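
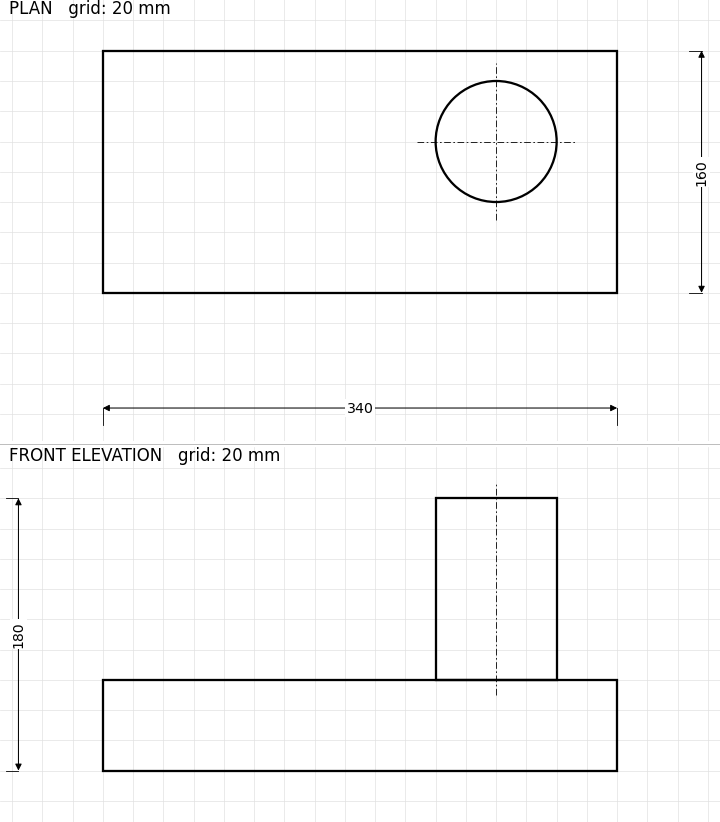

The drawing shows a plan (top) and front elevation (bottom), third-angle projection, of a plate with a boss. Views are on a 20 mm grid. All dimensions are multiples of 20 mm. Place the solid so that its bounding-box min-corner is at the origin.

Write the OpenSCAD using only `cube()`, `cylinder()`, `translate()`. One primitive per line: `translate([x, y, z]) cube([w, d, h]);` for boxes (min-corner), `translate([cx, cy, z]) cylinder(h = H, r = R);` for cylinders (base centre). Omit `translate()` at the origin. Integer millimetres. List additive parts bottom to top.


cube([340, 160, 60]);
translate([260, 100, 60]) cylinder(h = 120, r = 40);


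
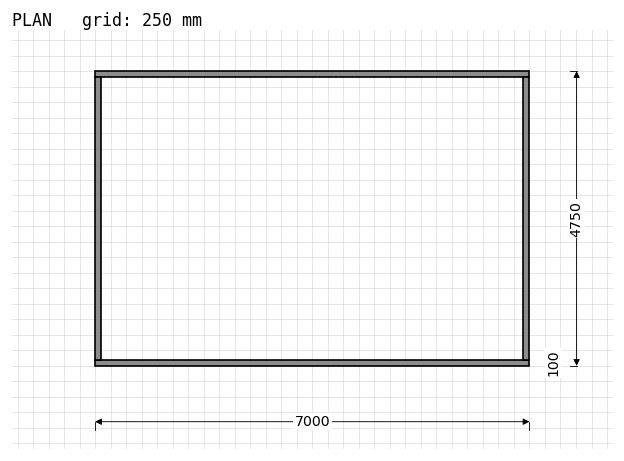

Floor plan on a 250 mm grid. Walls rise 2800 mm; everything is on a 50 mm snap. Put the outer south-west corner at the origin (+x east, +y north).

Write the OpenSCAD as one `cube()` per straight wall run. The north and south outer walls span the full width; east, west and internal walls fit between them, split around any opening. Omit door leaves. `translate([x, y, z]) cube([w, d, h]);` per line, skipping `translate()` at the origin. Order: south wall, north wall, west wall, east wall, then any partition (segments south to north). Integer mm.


cube([7000, 100, 2800]);
translate([0, 4650, 0]) cube([7000, 100, 2800]);
translate([0, 100, 0]) cube([100, 4550, 2800]);
translate([6900, 100, 0]) cube([100, 4550, 2800]);


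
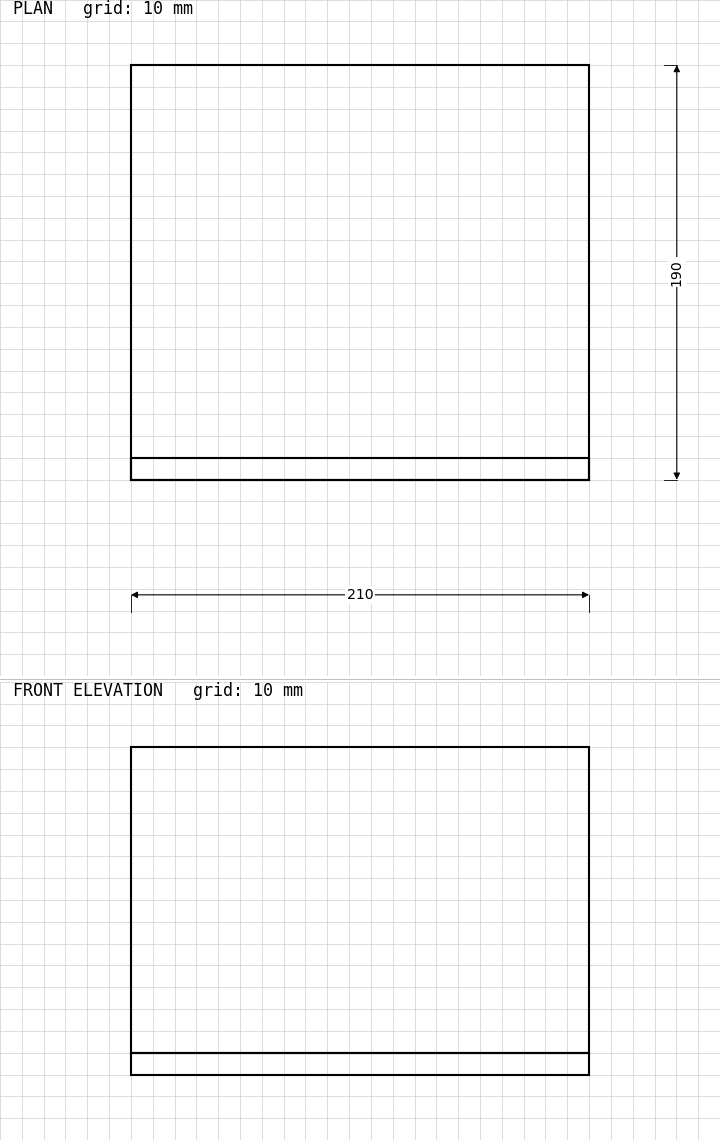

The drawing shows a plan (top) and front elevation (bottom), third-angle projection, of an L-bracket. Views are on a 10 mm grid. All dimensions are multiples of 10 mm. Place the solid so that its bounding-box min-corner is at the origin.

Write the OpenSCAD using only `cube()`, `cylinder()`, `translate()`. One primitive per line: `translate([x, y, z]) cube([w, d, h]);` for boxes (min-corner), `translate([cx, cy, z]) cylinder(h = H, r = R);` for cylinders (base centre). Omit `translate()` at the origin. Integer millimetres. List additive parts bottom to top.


cube([210, 190, 10]);
translate([0, 0, 10]) cube([210, 10, 140]);


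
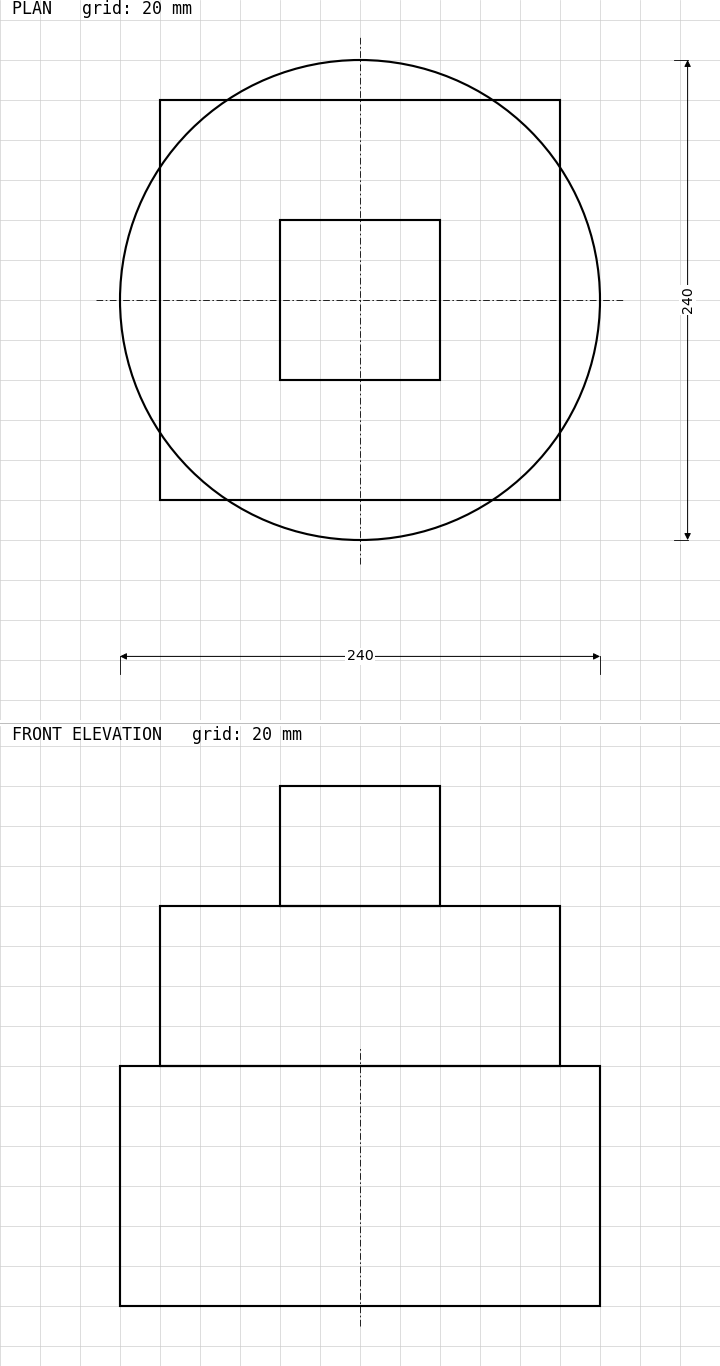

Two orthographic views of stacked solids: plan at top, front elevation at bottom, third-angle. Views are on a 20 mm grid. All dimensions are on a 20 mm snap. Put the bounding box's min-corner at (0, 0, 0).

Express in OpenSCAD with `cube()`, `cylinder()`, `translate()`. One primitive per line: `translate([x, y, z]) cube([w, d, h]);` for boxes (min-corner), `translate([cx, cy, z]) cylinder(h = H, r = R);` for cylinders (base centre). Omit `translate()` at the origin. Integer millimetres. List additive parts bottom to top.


translate([120, 120, 0]) cylinder(h = 120, r = 120);
translate([20, 20, 120]) cube([200, 200, 80]);
translate([80, 80, 200]) cube([80, 80, 60]);


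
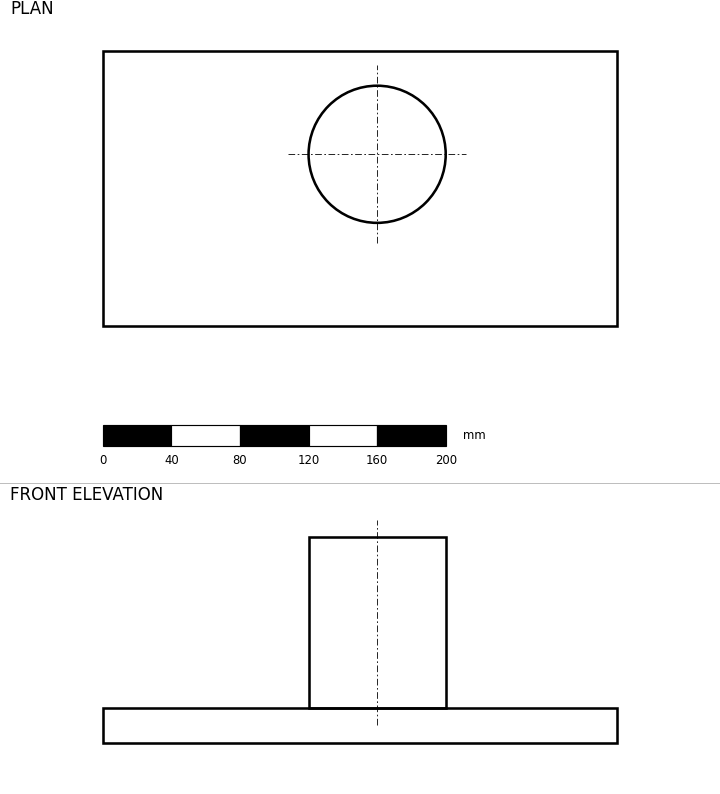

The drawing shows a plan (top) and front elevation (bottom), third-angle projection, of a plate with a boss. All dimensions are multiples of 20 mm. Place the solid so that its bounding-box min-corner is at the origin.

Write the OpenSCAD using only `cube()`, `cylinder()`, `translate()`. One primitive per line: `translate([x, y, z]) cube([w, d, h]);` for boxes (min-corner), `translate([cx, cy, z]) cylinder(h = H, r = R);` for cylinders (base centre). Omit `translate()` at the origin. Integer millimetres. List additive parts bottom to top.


cube([300, 160, 20]);
translate([160, 100, 20]) cylinder(h = 100, r = 40);


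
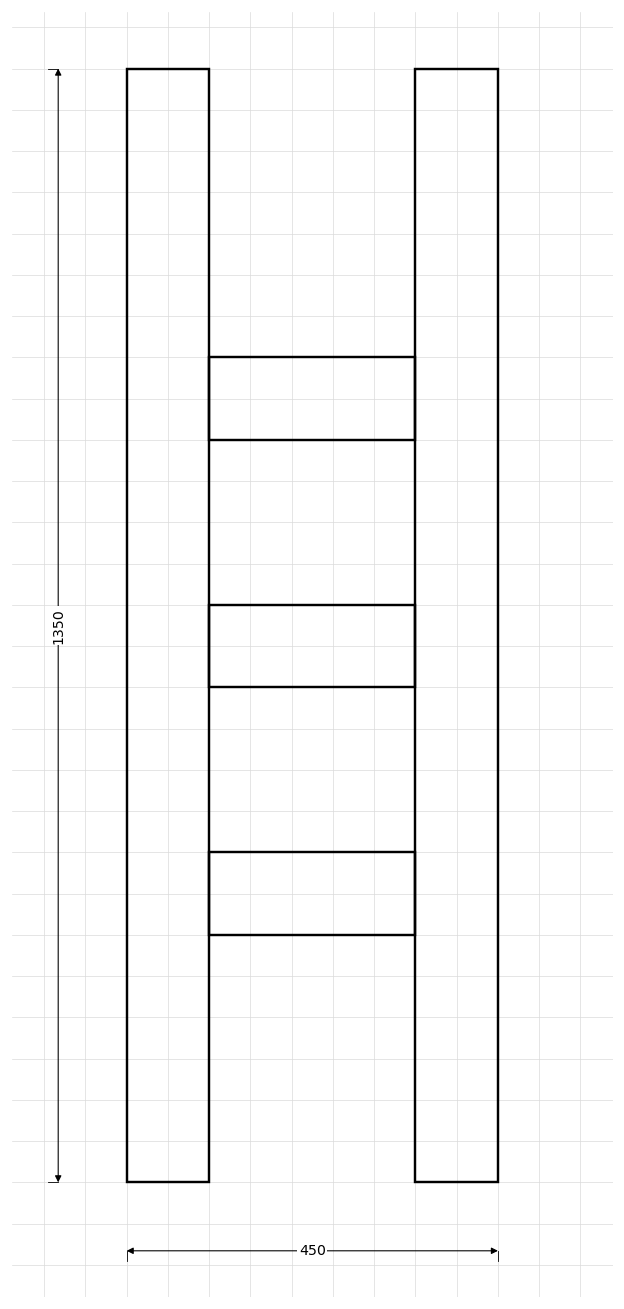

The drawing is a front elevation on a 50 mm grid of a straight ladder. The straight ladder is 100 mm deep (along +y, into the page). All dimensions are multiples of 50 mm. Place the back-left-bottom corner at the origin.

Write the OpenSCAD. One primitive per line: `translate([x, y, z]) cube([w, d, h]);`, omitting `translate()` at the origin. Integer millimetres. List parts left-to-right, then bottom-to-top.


cube([100, 100, 1350]);
translate([100, 0, 300]) cube([250, 100, 100]);
translate([100, 0, 600]) cube([250, 100, 100]);
translate([100, 0, 900]) cube([250, 100, 100]);
translate([350, 0, 0]) cube([100, 100, 1350]);


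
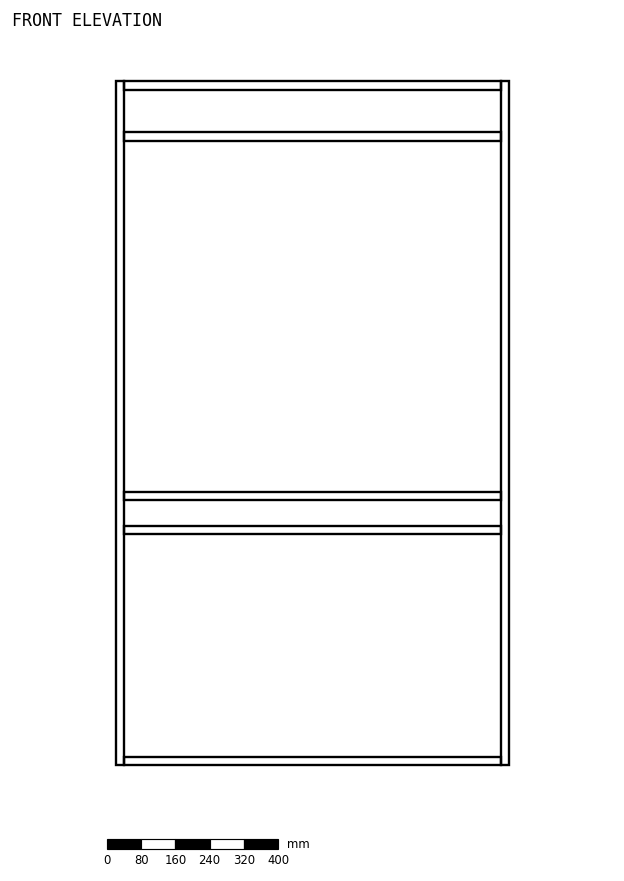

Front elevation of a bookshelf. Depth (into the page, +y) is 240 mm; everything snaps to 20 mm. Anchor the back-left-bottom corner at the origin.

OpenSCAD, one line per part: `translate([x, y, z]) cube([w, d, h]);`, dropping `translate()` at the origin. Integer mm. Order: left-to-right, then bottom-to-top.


cube([20, 240, 1600]);
translate([20, 0, 0]) cube([880, 240, 20]);
translate([20, 0, 540]) cube([880, 240, 20]);
translate([20, 0, 620]) cube([880, 240, 20]);
translate([20, 0, 1460]) cube([880, 240, 20]);
translate([20, 0, 1580]) cube([880, 240, 20]);
translate([900, 0, 0]) cube([20, 240, 1600]);


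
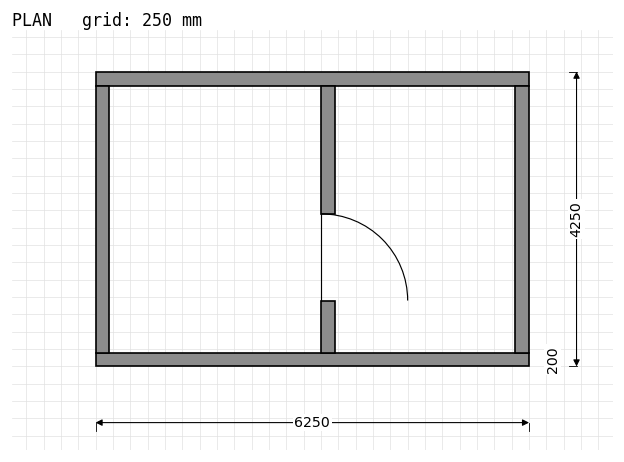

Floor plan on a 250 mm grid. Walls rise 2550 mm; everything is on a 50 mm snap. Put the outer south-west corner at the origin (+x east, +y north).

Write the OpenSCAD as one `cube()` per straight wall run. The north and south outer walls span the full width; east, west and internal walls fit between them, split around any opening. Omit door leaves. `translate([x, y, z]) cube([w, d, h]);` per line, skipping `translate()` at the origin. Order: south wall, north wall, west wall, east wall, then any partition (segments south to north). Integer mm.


cube([6250, 200, 2550]);
translate([0, 4050, 0]) cube([6250, 200, 2550]);
translate([0, 200, 0]) cube([200, 3850, 2550]);
translate([6050, 200, 0]) cube([200, 3850, 2550]);
translate([3250, 200, 0]) cube([200, 750, 2550]);
translate([3250, 2200, 0]) cube([200, 1850, 2550]);


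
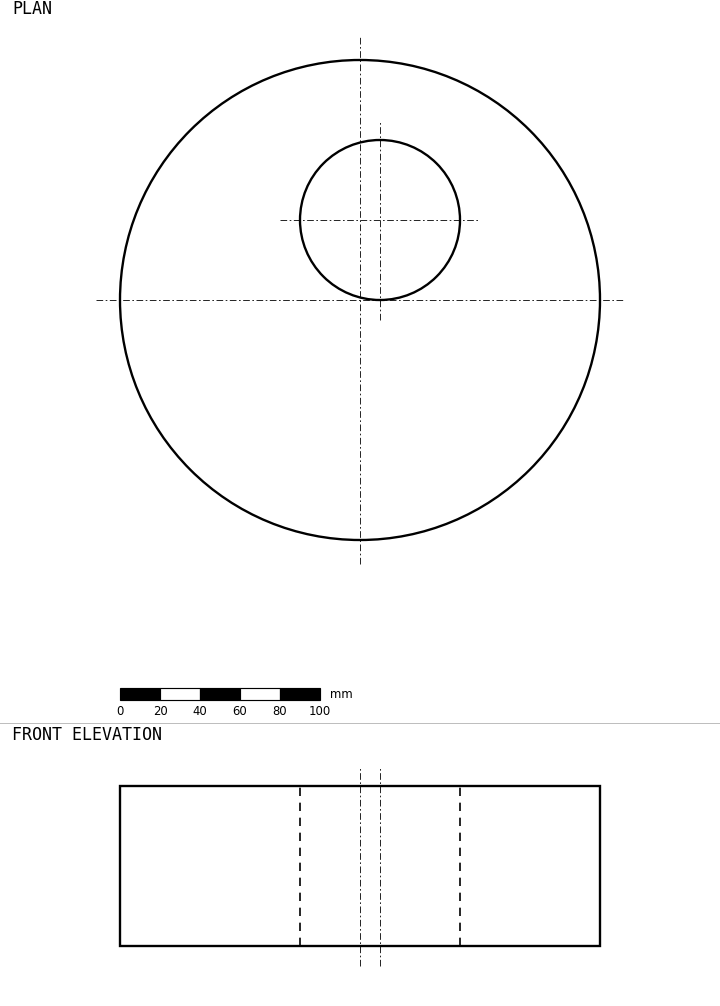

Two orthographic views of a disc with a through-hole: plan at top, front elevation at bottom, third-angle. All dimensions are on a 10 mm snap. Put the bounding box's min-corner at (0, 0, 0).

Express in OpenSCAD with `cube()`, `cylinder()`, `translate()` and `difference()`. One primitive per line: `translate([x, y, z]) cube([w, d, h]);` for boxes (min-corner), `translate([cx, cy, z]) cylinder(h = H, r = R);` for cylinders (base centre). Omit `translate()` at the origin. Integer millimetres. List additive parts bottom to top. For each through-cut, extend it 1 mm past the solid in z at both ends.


difference() {
  translate([120, 120, 0]) cylinder(h = 80, r = 120);
  translate([130, 160, -1]) cylinder(h = 82, r = 40);
}


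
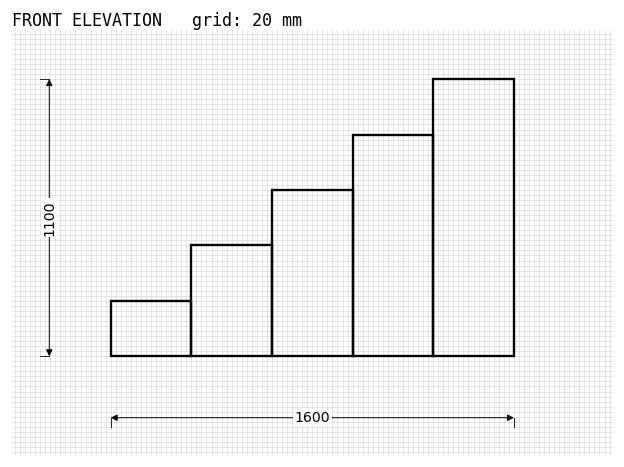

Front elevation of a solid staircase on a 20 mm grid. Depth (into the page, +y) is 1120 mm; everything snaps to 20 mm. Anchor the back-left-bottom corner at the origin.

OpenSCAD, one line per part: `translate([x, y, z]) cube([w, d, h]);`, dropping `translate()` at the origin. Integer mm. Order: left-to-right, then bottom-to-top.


cube([320, 1120, 220]);
translate([320, 0, 0]) cube([320, 1120, 440]);
translate([640, 0, 0]) cube([320, 1120, 660]);
translate([960, 0, 0]) cube([320, 1120, 880]);
translate([1280, 0, 0]) cube([320, 1120, 1100]);


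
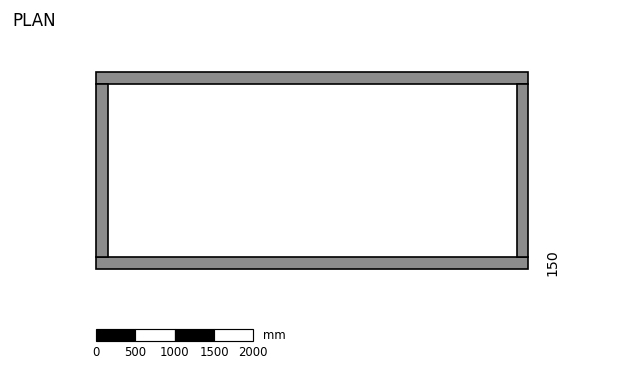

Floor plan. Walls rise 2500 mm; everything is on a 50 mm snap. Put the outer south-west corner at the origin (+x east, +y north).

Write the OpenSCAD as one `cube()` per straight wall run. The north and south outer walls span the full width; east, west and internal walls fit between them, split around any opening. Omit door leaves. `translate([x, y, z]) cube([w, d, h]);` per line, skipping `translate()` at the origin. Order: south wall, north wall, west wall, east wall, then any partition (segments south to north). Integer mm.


cube([5500, 150, 2500]);
translate([0, 2350, 0]) cube([5500, 150, 2500]);
translate([0, 150, 0]) cube([150, 2200, 2500]);
translate([5350, 150, 0]) cube([150, 2200, 2500]);


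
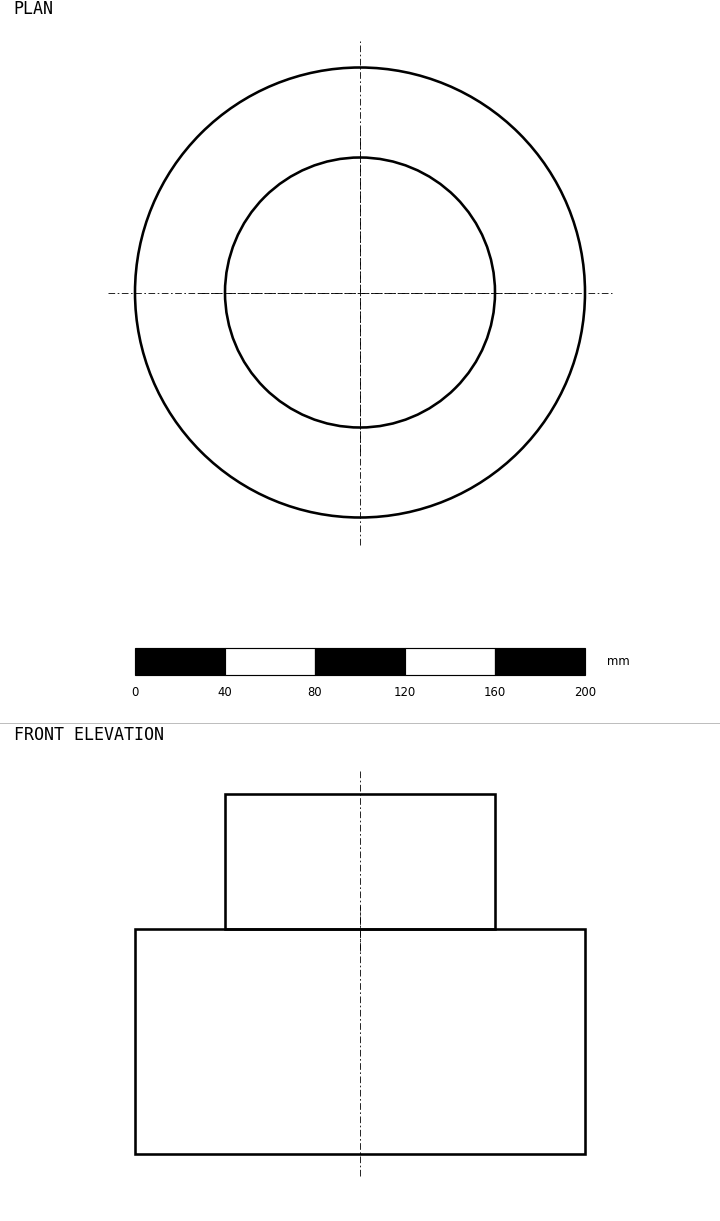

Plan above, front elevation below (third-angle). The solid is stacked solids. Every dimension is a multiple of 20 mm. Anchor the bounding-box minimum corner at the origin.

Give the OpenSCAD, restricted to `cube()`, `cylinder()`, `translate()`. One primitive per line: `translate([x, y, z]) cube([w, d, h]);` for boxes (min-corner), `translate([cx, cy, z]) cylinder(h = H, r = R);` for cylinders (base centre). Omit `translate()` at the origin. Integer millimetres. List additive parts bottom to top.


translate([100, 100, 0]) cylinder(h = 100, r = 100);
translate([100, 100, 100]) cylinder(h = 60, r = 60);


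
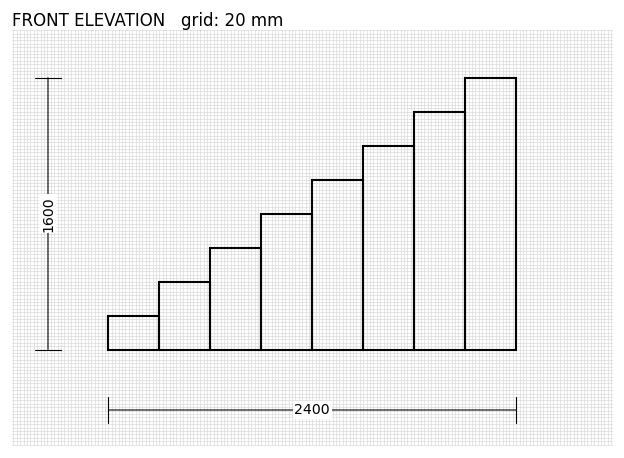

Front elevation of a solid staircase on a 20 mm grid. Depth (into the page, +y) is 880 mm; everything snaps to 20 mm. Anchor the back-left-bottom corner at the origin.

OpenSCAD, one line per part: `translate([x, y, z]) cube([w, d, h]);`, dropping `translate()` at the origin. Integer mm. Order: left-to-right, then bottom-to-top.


cube([300, 880, 200]);
translate([300, 0, 0]) cube([300, 880, 400]);
translate([600, 0, 0]) cube([300, 880, 600]);
translate([900, 0, 0]) cube([300, 880, 800]);
translate([1200, 0, 0]) cube([300, 880, 1000]);
translate([1500, 0, 0]) cube([300, 880, 1200]);
translate([1800, 0, 0]) cube([300, 880, 1400]);
translate([2100, 0, 0]) cube([300, 880, 1600]);


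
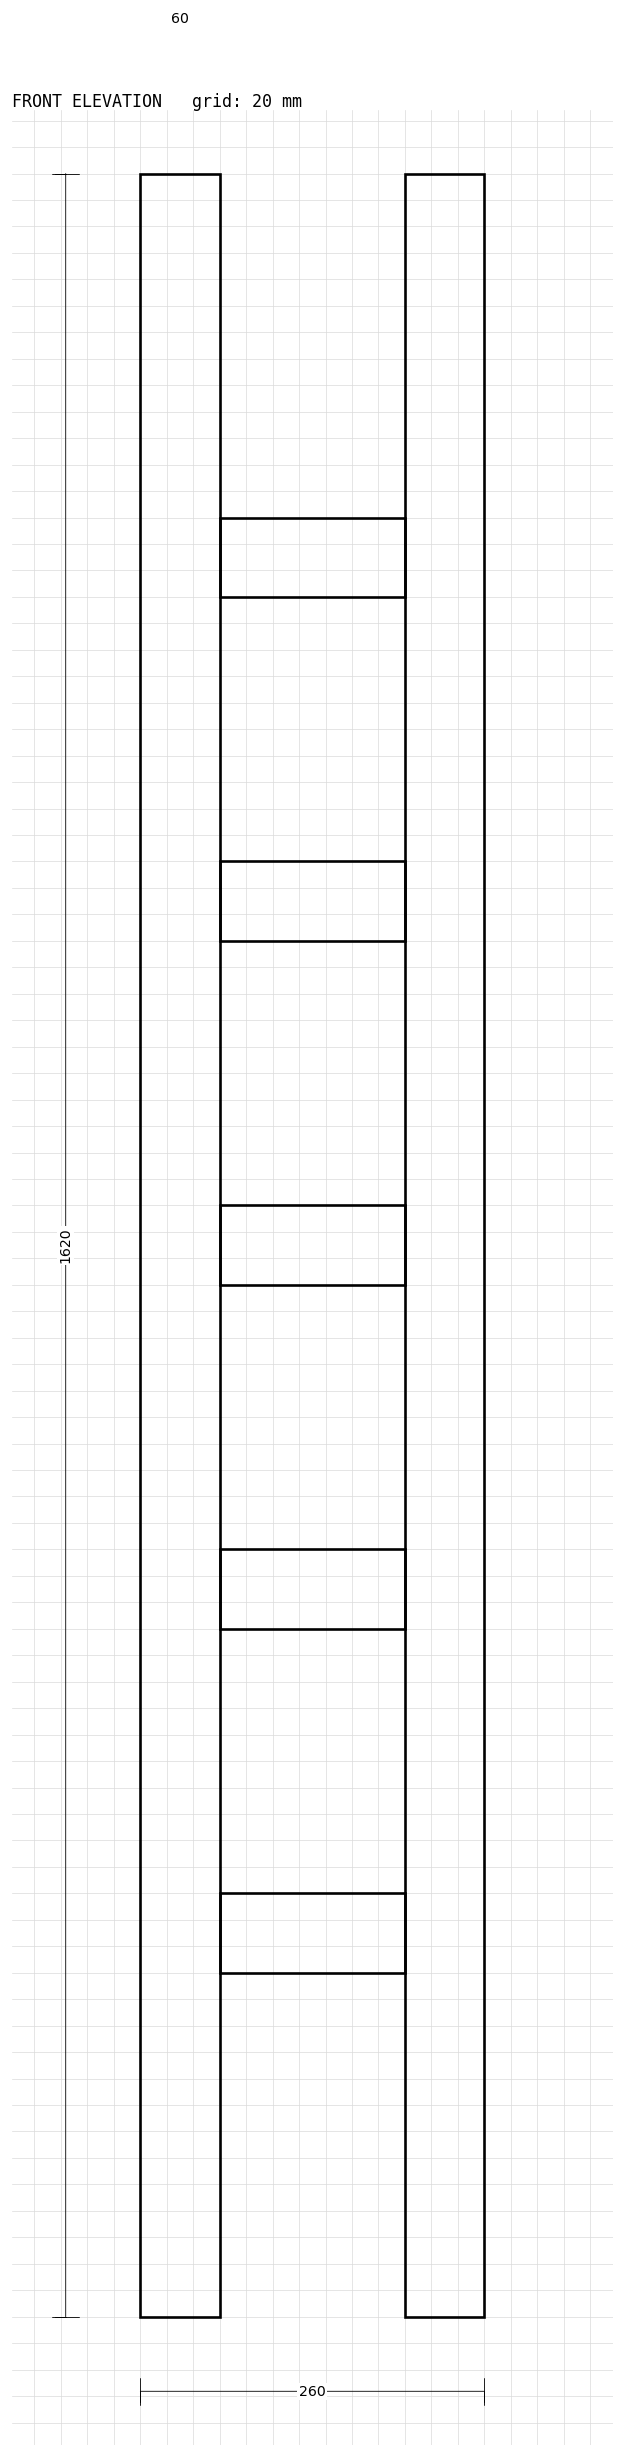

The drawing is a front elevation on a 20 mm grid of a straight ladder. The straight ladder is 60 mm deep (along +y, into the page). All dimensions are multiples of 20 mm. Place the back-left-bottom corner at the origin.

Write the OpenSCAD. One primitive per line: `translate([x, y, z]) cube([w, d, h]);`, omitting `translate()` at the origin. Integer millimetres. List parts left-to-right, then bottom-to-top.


cube([60, 60, 1620]);
translate([60, 0, 260]) cube([140, 60, 60]);
translate([60, 0, 520]) cube([140, 60, 60]);
translate([60, 0, 780]) cube([140, 60, 60]);
translate([60, 0, 1040]) cube([140, 60, 60]);
translate([60, 0, 1300]) cube([140, 60, 60]);
translate([200, 0, 0]) cube([60, 60, 1620]);


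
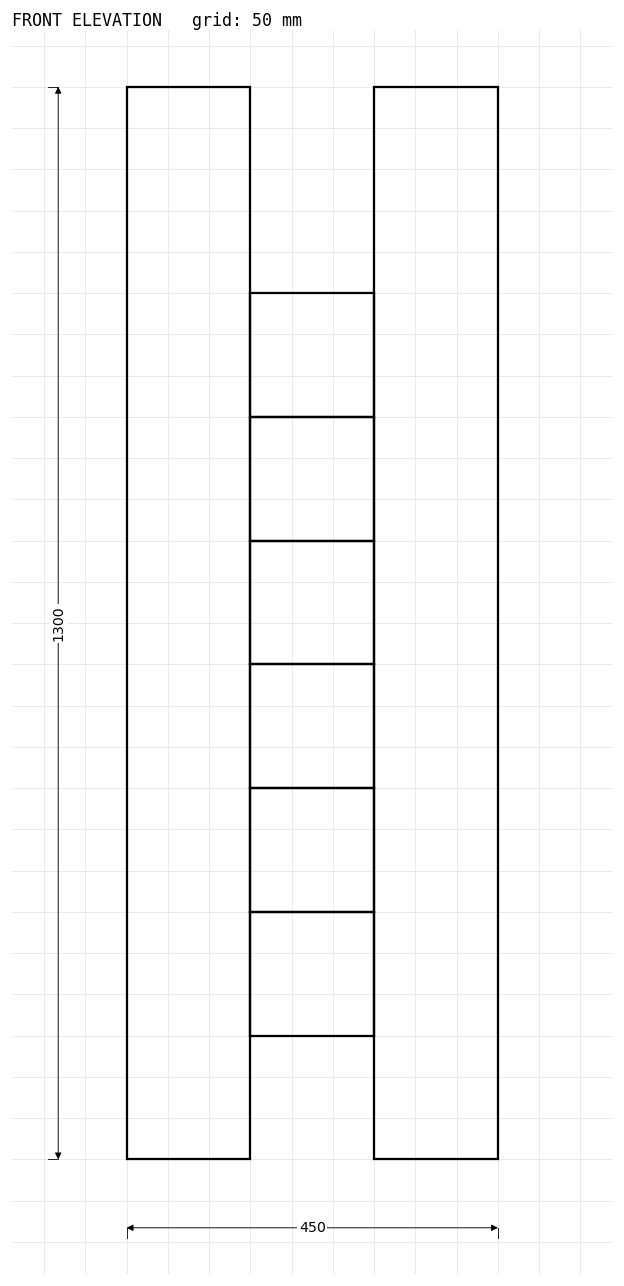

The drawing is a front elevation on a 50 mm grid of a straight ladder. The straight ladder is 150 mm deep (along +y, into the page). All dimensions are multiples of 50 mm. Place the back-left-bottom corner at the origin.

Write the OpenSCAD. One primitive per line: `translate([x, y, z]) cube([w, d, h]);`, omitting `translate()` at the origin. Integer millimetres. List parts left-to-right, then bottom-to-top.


cube([150, 150, 1300]);
translate([150, 0, 150]) cube([150, 150, 150]);
translate([150, 0, 300]) cube([150, 150, 150]);
translate([150, 0, 450]) cube([150, 150, 150]);
translate([150, 0, 600]) cube([150, 150, 150]);
translate([150, 0, 750]) cube([150, 150, 150]);
translate([150, 0, 900]) cube([150, 150, 150]);
translate([300, 0, 0]) cube([150, 150, 1300]);


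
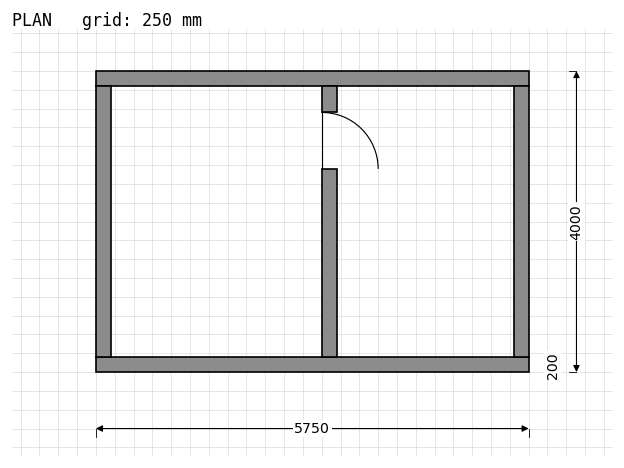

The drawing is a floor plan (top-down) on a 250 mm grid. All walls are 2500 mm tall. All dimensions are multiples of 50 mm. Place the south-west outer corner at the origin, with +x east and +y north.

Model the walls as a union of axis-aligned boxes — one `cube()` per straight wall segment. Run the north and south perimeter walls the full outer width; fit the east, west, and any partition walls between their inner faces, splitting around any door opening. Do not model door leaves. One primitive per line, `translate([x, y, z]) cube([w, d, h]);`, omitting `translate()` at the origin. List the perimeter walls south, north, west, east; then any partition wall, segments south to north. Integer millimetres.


cube([5750, 200, 2500]);
translate([0, 3800, 0]) cube([5750, 200, 2500]);
translate([0, 200, 0]) cube([200, 3600, 2500]);
translate([5550, 200, 0]) cube([200, 3600, 2500]);
translate([3000, 200, 0]) cube([200, 2500, 2500]);
translate([3000, 3450, 0]) cube([200, 350, 2500]);


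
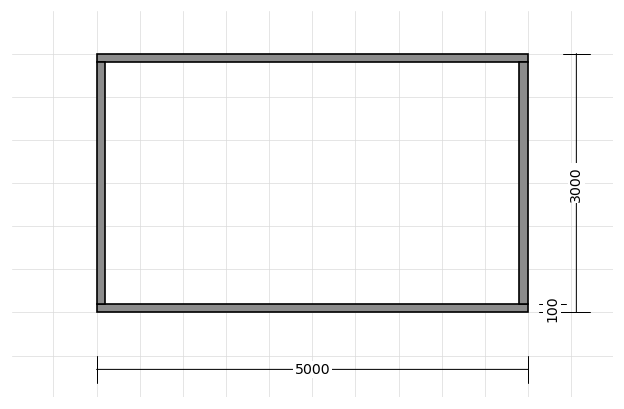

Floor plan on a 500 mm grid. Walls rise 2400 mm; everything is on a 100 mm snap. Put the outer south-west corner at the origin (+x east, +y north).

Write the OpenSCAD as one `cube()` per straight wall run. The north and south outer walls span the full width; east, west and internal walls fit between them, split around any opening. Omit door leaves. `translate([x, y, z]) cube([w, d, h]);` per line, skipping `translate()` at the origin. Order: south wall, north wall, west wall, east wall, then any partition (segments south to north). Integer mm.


cube([5000, 100, 2400]);
translate([0, 2900, 0]) cube([5000, 100, 2400]);
translate([0, 100, 0]) cube([100, 2800, 2400]);
translate([4900, 100, 0]) cube([100, 2800, 2400]);


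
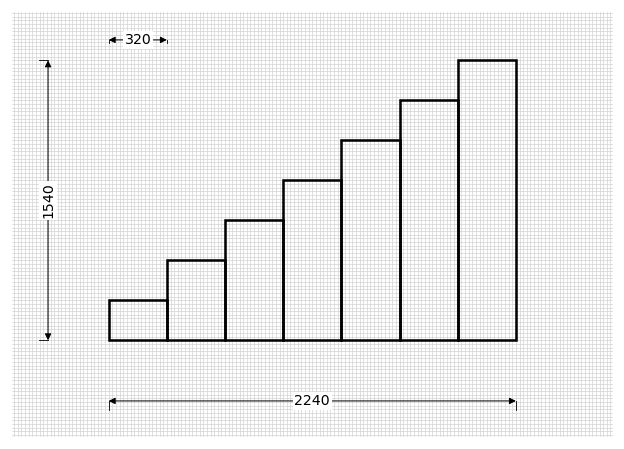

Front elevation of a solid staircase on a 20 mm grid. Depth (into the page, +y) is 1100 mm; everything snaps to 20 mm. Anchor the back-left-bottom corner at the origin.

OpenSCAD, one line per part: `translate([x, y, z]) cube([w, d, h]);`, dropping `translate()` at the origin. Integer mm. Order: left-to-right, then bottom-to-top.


cube([320, 1100, 220]);
translate([320, 0, 0]) cube([320, 1100, 440]);
translate([640, 0, 0]) cube([320, 1100, 660]);
translate([960, 0, 0]) cube([320, 1100, 880]);
translate([1280, 0, 0]) cube([320, 1100, 1100]);
translate([1600, 0, 0]) cube([320, 1100, 1320]);
translate([1920, 0, 0]) cube([320, 1100, 1540]);


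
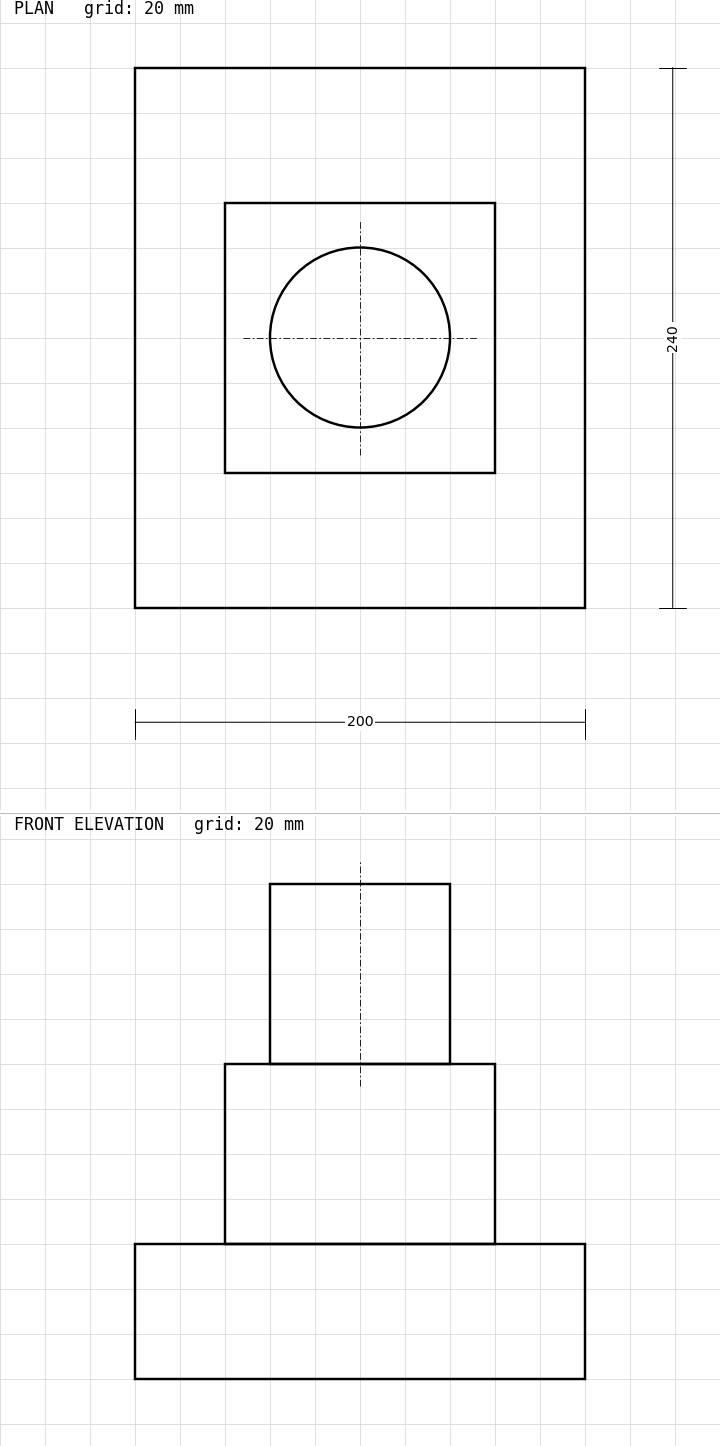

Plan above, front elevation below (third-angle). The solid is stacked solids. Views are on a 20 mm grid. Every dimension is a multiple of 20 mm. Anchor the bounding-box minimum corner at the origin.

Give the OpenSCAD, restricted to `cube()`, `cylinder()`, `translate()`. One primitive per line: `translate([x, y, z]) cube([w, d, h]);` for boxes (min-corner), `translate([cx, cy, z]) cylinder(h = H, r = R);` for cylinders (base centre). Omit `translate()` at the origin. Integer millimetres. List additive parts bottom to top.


cube([200, 240, 60]);
translate([40, 60, 60]) cube([120, 120, 80]);
translate([100, 120, 140]) cylinder(h = 80, r = 40);


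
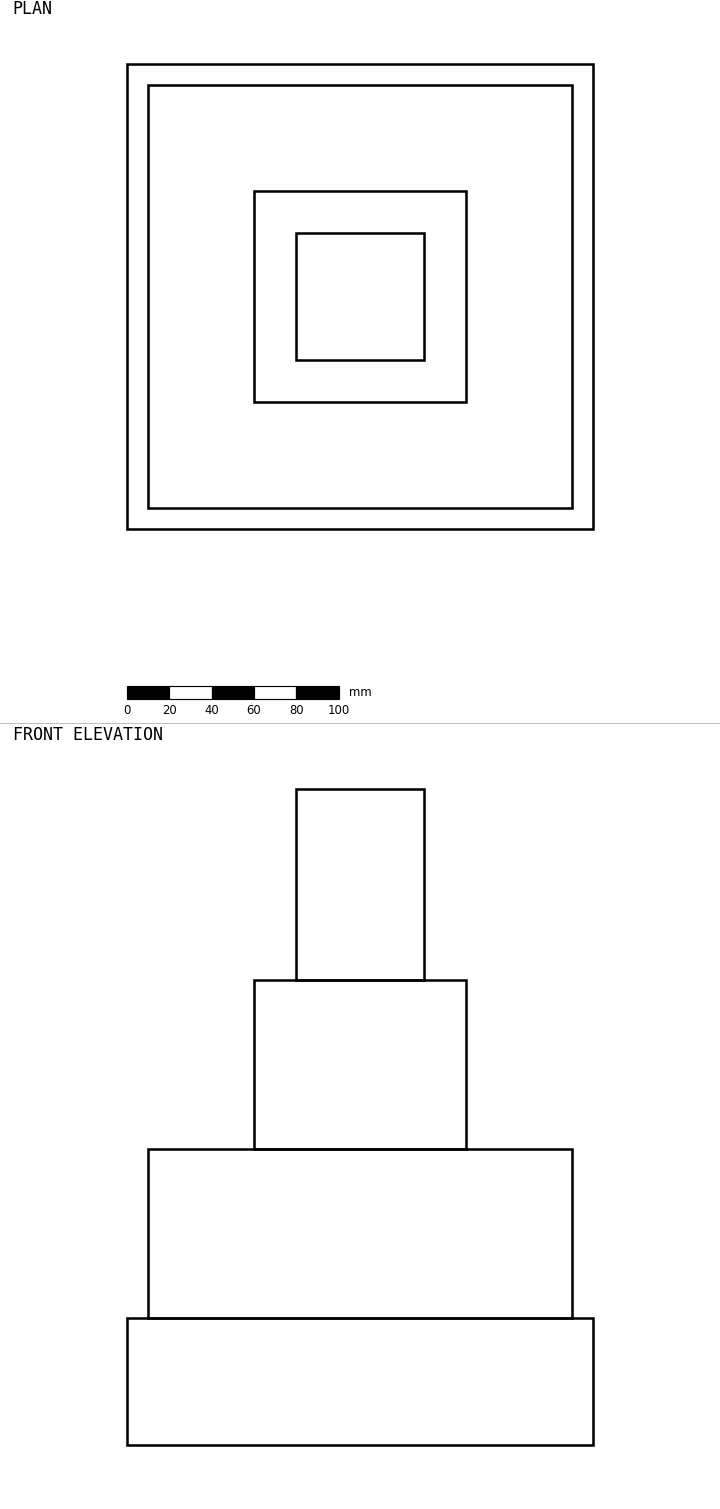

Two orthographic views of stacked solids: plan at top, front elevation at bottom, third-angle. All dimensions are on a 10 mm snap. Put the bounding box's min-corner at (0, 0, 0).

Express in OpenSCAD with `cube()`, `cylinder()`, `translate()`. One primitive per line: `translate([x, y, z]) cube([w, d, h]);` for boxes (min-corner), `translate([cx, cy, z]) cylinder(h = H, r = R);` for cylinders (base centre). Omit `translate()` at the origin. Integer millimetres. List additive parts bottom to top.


cube([220, 220, 60]);
translate([10, 10, 60]) cube([200, 200, 80]);
translate([60, 60, 140]) cube([100, 100, 80]);
translate([80, 80, 220]) cube([60, 60, 90]);


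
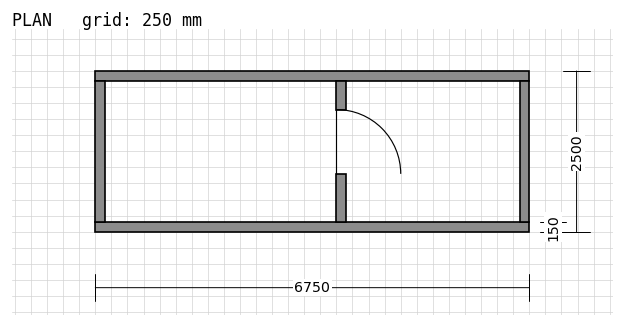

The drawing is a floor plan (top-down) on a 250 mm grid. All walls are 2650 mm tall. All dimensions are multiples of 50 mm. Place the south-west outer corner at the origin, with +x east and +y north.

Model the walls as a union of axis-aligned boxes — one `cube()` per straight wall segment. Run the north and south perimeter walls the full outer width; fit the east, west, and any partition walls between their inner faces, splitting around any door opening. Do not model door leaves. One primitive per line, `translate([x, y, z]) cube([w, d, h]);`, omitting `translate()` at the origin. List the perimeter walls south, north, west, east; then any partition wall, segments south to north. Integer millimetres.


cube([6750, 150, 2650]);
translate([0, 2350, 0]) cube([6750, 150, 2650]);
translate([0, 150, 0]) cube([150, 2200, 2650]);
translate([6600, 150, 0]) cube([150, 2200, 2650]);
translate([3750, 150, 0]) cube([150, 750, 2650]);
translate([3750, 1900, 0]) cube([150, 450, 2650]);


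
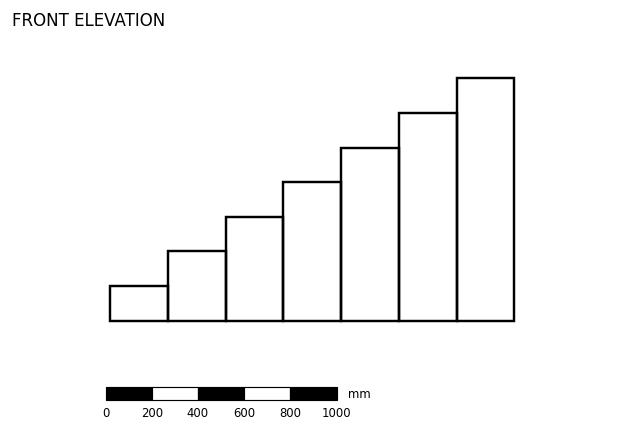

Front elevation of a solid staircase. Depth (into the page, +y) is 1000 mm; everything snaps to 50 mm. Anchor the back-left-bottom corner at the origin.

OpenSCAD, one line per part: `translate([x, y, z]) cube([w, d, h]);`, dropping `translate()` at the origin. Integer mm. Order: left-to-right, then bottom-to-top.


cube([250, 1000, 150]);
translate([250, 0, 0]) cube([250, 1000, 300]);
translate([500, 0, 0]) cube([250, 1000, 450]);
translate([750, 0, 0]) cube([250, 1000, 600]);
translate([1000, 0, 0]) cube([250, 1000, 750]);
translate([1250, 0, 0]) cube([250, 1000, 900]);
translate([1500, 0, 0]) cube([250, 1000, 1050]);


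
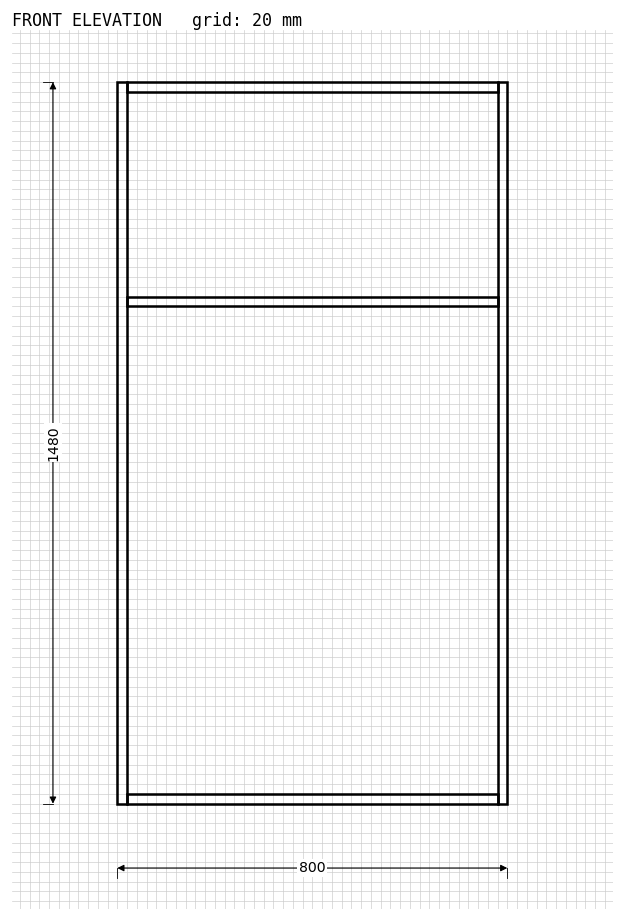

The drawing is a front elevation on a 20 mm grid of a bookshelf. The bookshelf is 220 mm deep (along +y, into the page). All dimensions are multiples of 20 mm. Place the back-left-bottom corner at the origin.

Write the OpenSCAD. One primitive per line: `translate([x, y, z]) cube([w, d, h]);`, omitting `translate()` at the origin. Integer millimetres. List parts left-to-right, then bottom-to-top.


cube([20, 220, 1480]);
translate([20, 0, 0]) cube([760, 220, 20]);
translate([20, 0, 1020]) cube([760, 220, 20]);
translate([20, 0, 1460]) cube([760, 220, 20]);
translate([780, 0, 0]) cube([20, 220, 1480]);


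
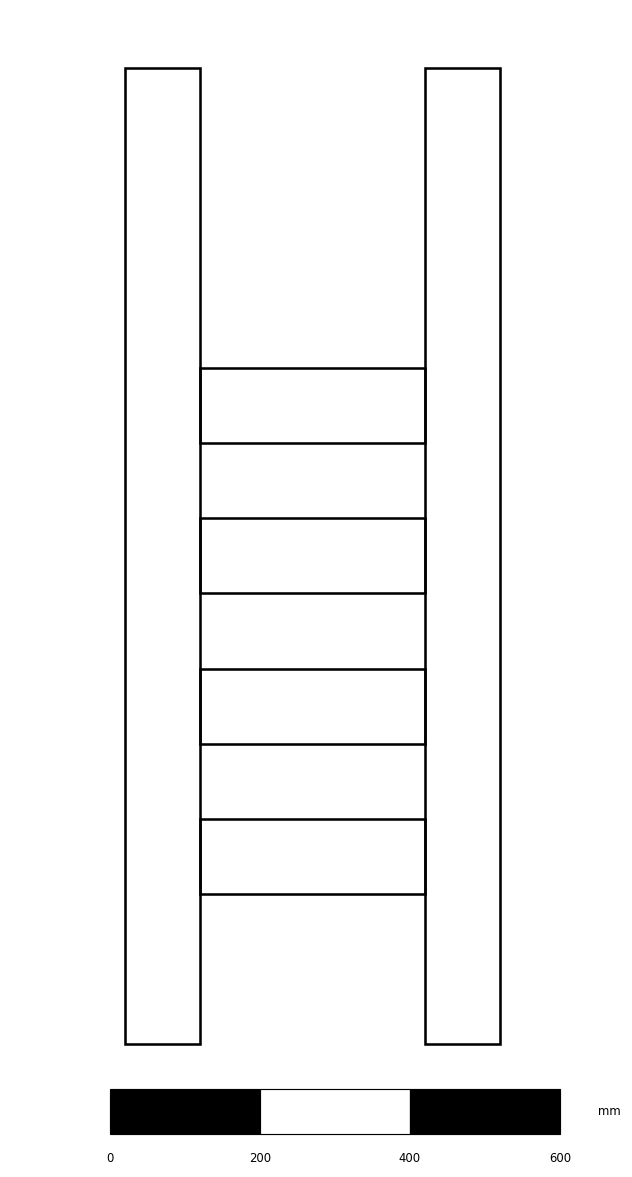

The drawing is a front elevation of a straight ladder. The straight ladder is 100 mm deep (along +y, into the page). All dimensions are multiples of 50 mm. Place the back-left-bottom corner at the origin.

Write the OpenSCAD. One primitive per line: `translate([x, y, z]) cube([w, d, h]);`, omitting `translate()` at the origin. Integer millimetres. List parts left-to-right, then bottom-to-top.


cube([100, 100, 1300]);
translate([100, 0, 200]) cube([300, 100, 100]);
translate([100, 0, 400]) cube([300, 100, 100]);
translate([100, 0, 600]) cube([300, 100, 100]);
translate([100, 0, 800]) cube([300, 100, 100]);
translate([400, 0, 0]) cube([100, 100, 1300]);


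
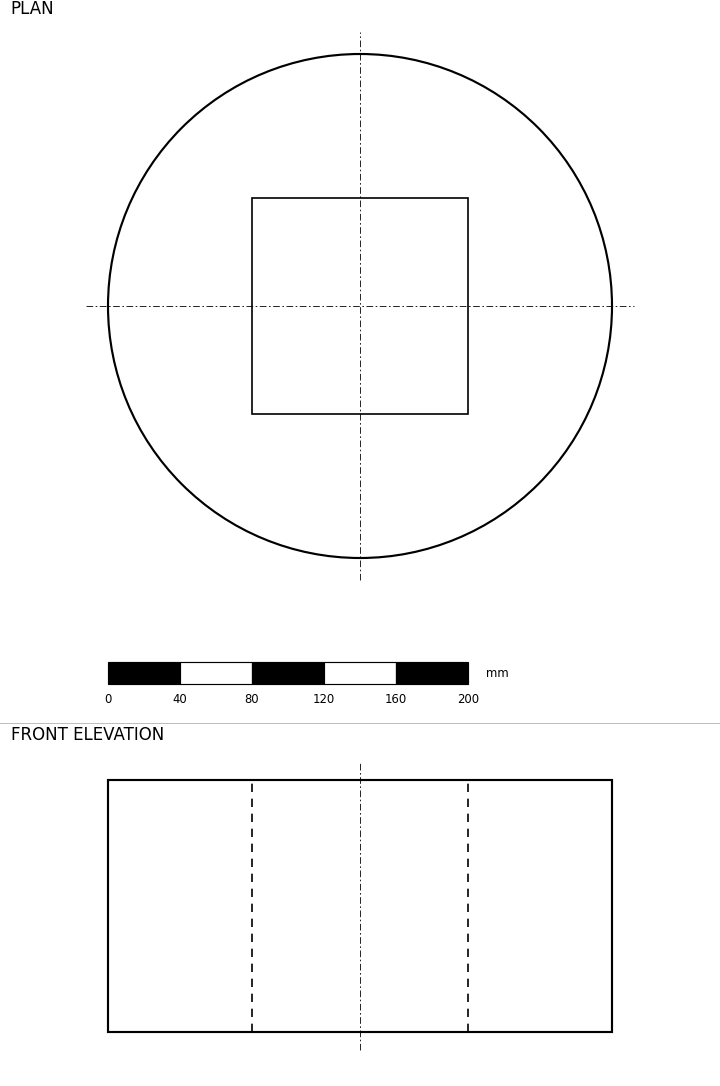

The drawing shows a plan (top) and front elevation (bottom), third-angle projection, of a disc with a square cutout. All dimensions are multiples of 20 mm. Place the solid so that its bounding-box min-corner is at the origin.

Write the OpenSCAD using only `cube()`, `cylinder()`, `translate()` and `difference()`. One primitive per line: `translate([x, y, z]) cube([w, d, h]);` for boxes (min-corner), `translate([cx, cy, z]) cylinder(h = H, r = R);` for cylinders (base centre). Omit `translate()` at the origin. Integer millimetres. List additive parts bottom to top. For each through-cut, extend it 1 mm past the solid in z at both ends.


difference() {
  translate([140, 140, 0]) cylinder(h = 140, r = 140);
  translate([80, 80, -1]) cube([120, 120, 142]);
}


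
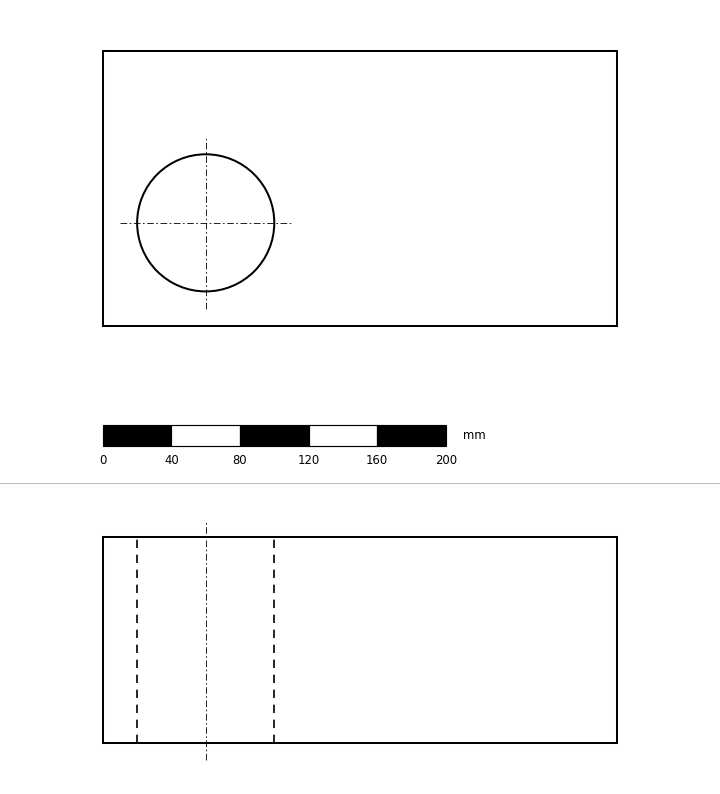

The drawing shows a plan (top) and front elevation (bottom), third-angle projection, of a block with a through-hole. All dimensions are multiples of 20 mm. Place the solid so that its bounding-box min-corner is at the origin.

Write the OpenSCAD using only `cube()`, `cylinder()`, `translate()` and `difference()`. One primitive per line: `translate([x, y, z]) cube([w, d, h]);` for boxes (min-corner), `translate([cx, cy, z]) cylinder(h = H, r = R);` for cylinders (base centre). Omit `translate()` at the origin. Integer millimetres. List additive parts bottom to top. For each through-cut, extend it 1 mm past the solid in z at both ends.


difference() {
  cube([300, 160, 120]);
  translate([60, 60, -1]) cylinder(h = 122, r = 40);
}


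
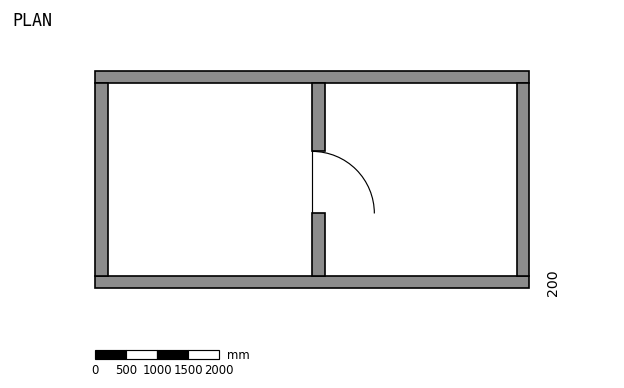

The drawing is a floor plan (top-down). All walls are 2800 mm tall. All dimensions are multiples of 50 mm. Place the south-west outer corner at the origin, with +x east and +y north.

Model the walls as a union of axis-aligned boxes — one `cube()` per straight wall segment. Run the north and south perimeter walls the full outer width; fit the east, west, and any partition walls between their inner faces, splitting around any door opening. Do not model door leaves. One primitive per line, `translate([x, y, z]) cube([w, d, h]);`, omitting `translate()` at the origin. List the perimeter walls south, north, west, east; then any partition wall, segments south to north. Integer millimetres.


cube([7000, 200, 2800]);
translate([0, 3300, 0]) cube([7000, 200, 2800]);
translate([0, 200, 0]) cube([200, 3100, 2800]);
translate([6800, 200, 0]) cube([200, 3100, 2800]);
translate([3500, 200, 0]) cube([200, 1000, 2800]);
translate([3500, 2200, 0]) cube([200, 1100, 2800]);


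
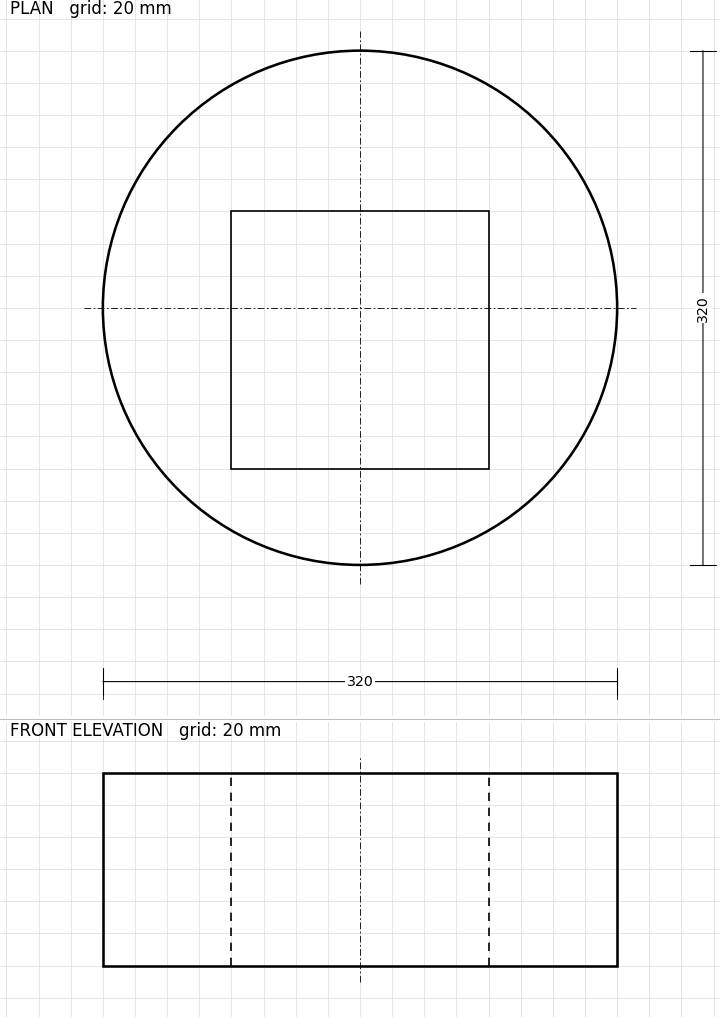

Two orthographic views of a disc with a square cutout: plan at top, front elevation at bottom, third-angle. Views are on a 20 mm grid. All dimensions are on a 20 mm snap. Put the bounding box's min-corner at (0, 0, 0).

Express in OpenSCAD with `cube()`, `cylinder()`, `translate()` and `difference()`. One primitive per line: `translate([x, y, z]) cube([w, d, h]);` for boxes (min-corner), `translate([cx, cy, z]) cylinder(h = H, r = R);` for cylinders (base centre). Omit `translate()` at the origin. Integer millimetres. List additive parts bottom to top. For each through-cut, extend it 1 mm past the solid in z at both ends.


difference() {
  translate([160, 160, 0]) cylinder(h = 120, r = 160);
  translate([80, 60, -1]) cube([160, 160, 122]);
}


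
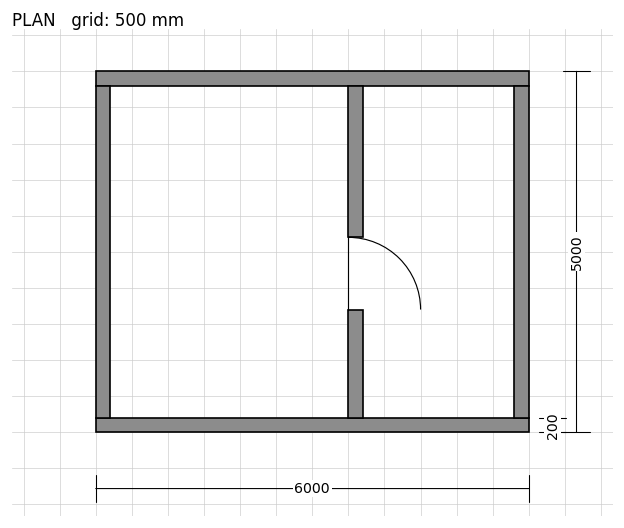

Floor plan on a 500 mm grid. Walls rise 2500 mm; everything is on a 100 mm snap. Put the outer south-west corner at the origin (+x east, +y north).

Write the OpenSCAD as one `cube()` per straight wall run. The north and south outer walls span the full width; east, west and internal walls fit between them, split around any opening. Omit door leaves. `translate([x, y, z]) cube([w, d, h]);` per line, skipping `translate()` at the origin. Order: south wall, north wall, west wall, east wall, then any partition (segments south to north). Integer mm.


cube([6000, 200, 2500]);
translate([0, 4800, 0]) cube([6000, 200, 2500]);
translate([0, 200, 0]) cube([200, 4600, 2500]);
translate([5800, 200, 0]) cube([200, 4600, 2500]);
translate([3500, 200, 0]) cube([200, 1500, 2500]);
translate([3500, 2700, 0]) cube([200, 2100, 2500]);


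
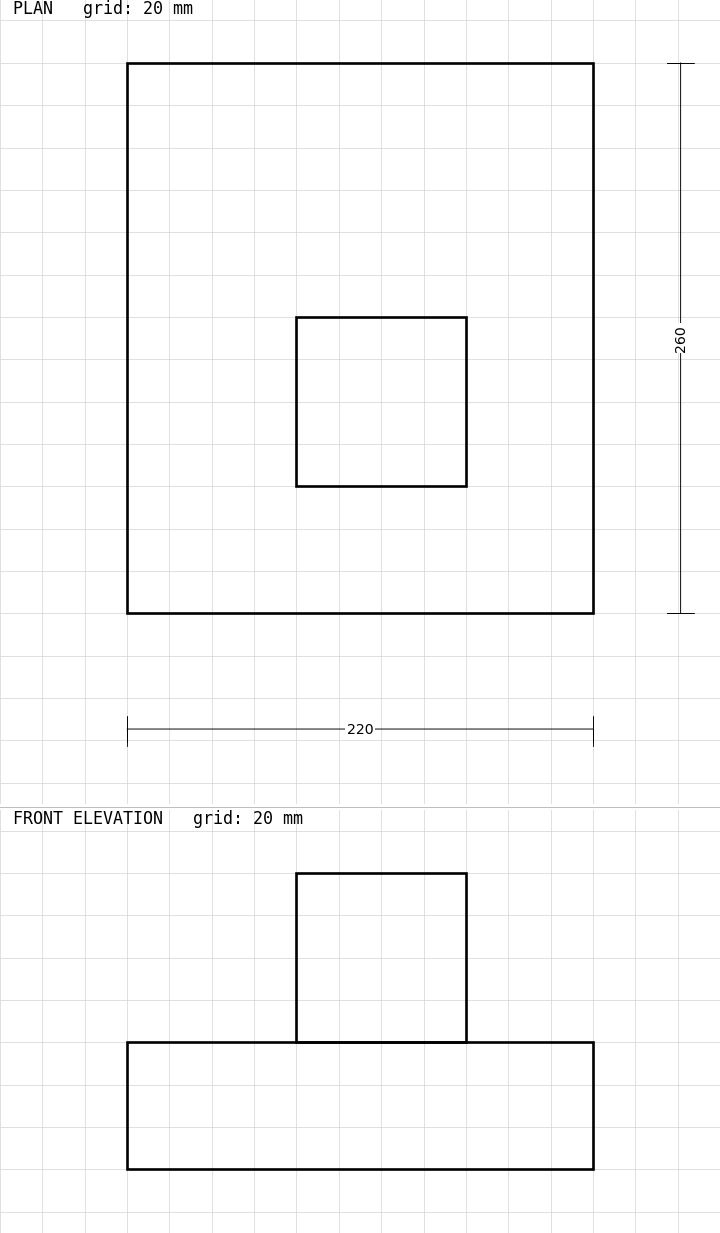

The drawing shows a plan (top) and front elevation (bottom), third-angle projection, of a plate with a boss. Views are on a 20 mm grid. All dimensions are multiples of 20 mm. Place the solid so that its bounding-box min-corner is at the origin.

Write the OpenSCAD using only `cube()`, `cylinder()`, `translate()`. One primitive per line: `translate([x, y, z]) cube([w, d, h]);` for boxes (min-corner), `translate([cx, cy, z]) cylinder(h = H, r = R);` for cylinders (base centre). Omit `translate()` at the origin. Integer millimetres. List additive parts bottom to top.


cube([220, 260, 60]);
translate([80, 60, 60]) cube([80, 80, 80]);


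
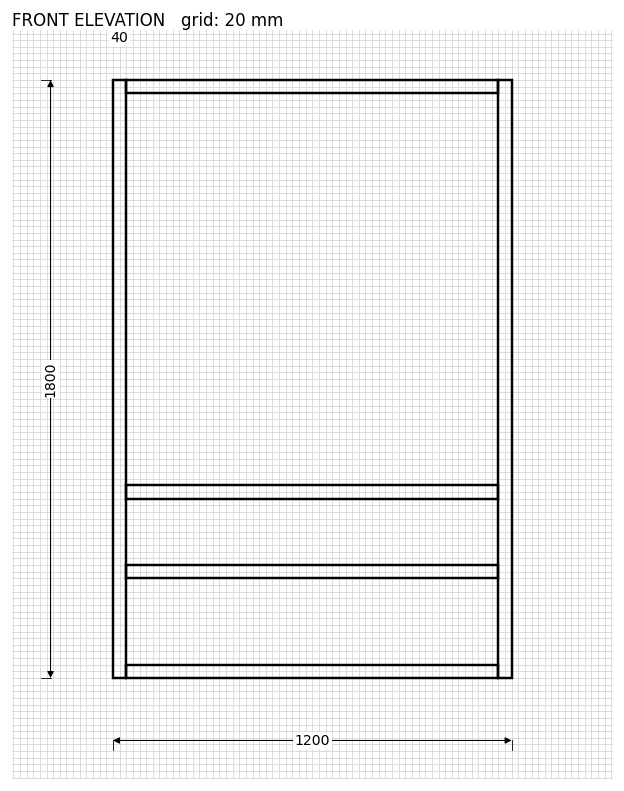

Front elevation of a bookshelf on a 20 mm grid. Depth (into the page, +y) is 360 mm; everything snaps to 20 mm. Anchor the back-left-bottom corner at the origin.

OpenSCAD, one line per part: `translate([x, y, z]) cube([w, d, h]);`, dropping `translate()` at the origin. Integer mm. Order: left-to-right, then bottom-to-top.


cube([40, 360, 1800]);
translate([40, 0, 0]) cube([1120, 360, 40]);
translate([40, 0, 300]) cube([1120, 360, 40]);
translate([40, 0, 540]) cube([1120, 360, 40]);
translate([40, 0, 1760]) cube([1120, 360, 40]);
translate([1160, 0, 0]) cube([40, 360, 1800]);


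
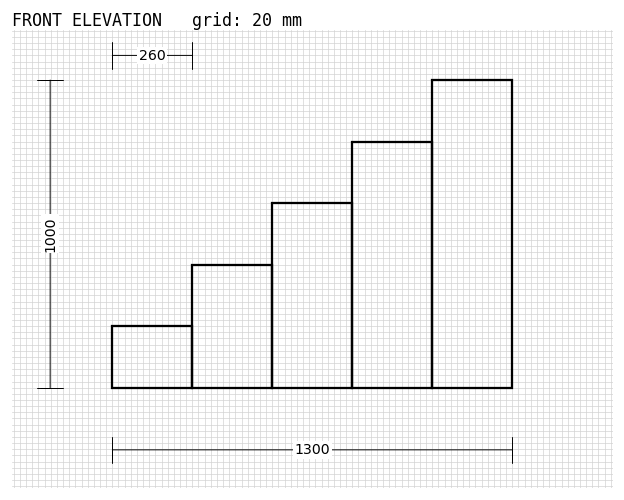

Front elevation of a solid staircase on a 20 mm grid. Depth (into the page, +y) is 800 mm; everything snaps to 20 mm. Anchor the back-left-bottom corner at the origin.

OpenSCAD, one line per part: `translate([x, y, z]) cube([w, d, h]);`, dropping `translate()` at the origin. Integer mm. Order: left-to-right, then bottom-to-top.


cube([260, 800, 200]);
translate([260, 0, 0]) cube([260, 800, 400]);
translate([520, 0, 0]) cube([260, 800, 600]);
translate([780, 0, 0]) cube([260, 800, 800]);
translate([1040, 0, 0]) cube([260, 800, 1000]);


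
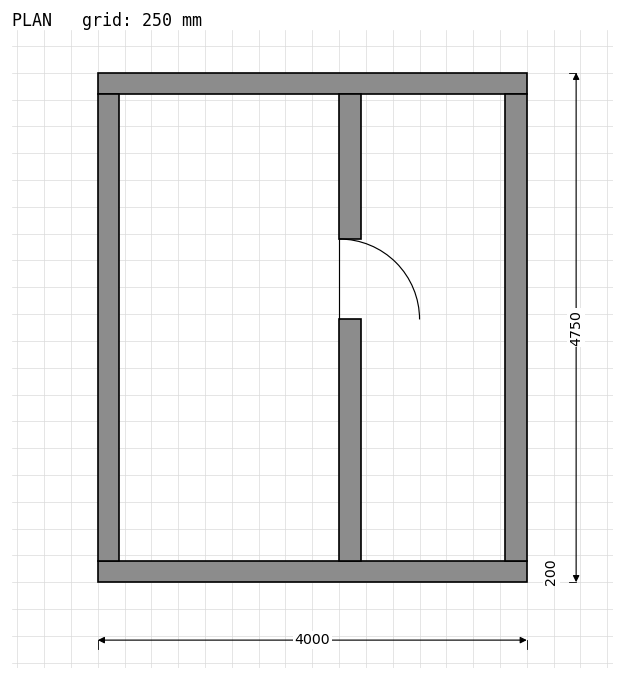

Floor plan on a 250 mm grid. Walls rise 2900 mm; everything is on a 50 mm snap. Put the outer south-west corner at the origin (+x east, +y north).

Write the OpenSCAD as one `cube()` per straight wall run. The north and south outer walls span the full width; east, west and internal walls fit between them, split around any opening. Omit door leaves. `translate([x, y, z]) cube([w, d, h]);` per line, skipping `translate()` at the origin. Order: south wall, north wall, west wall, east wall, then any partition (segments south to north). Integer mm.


cube([4000, 200, 2900]);
translate([0, 4550, 0]) cube([4000, 200, 2900]);
translate([0, 200, 0]) cube([200, 4350, 2900]);
translate([3800, 200, 0]) cube([200, 4350, 2900]);
translate([2250, 200, 0]) cube([200, 2250, 2900]);
translate([2250, 3200, 0]) cube([200, 1350, 2900]);


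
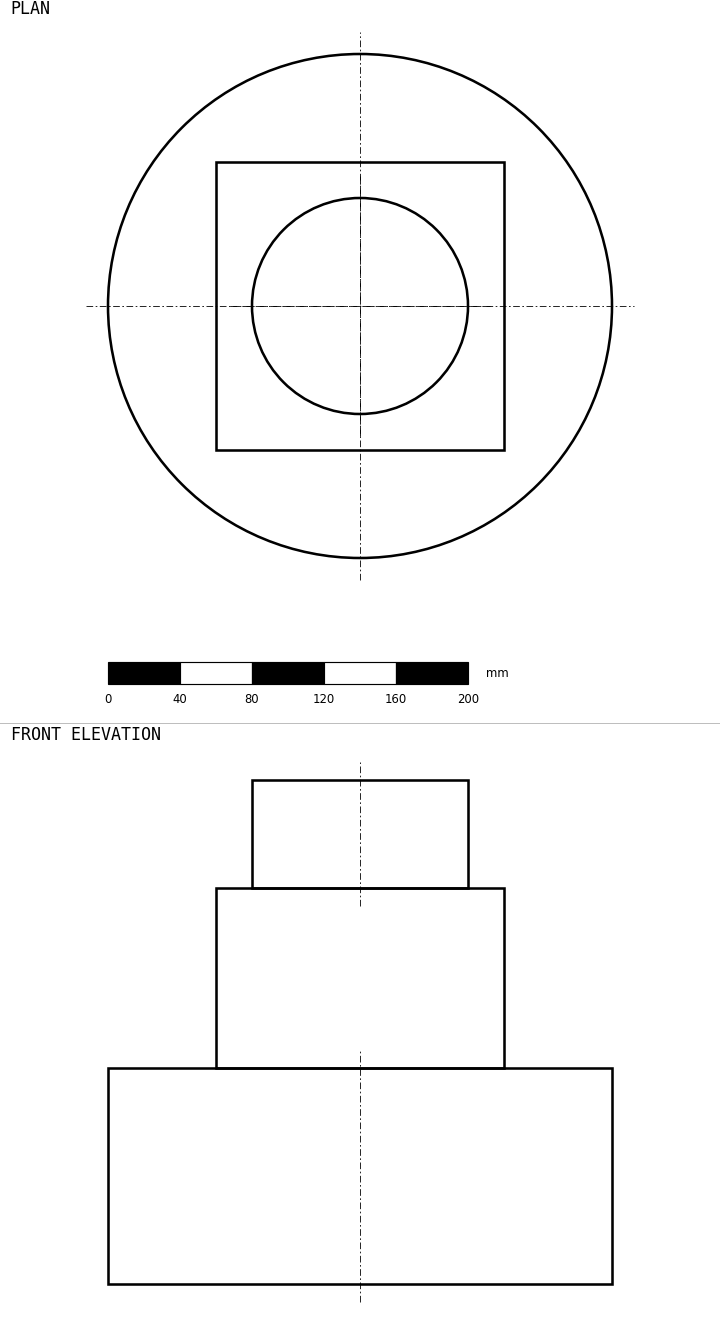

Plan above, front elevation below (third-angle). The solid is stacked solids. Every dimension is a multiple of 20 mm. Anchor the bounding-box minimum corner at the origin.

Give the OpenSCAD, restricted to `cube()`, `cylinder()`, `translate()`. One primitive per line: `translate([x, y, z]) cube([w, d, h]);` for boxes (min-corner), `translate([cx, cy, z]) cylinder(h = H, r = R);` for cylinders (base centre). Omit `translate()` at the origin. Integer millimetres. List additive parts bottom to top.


translate([140, 140, 0]) cylinder(h = 120, r = 140);
translate([60, 60, 120]) cube([160, 160, 100]);
translate([140, 140, 220]) cylinder(h = 60, r = 60);


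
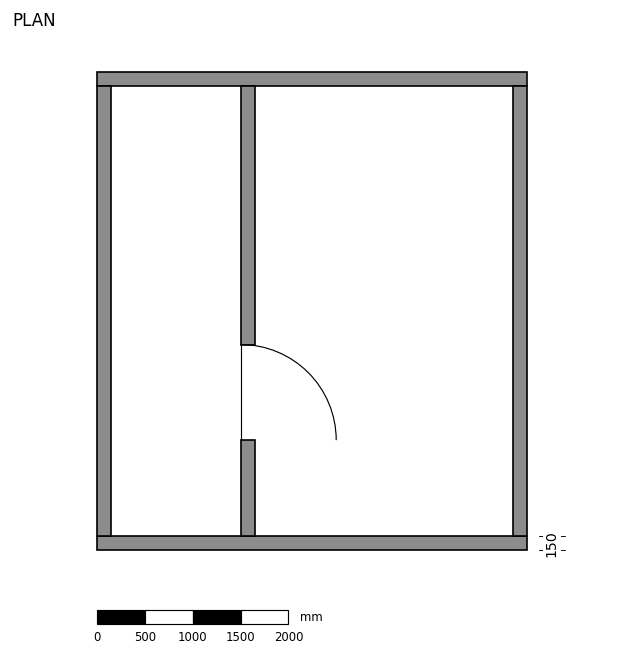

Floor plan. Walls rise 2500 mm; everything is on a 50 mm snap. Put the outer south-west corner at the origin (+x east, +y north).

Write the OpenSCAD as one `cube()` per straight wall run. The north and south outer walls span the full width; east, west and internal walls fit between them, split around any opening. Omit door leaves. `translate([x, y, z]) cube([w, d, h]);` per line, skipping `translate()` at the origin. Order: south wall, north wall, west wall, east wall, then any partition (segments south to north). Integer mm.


cube([4500, 150, 2500]);
translate([0, 4850, 0]) cube([4500, 150, 2500]);
translate([0, 150, 0]) cube([150, 4700, 2500]);
translate([4350, 150, 0]) cube([150, 4700, 2500]);
translate([1500, 150, 0]) cube([150, 1000, 2500]);
translate([1500, 2150, 0]) cube([150, 2700, 2500]);


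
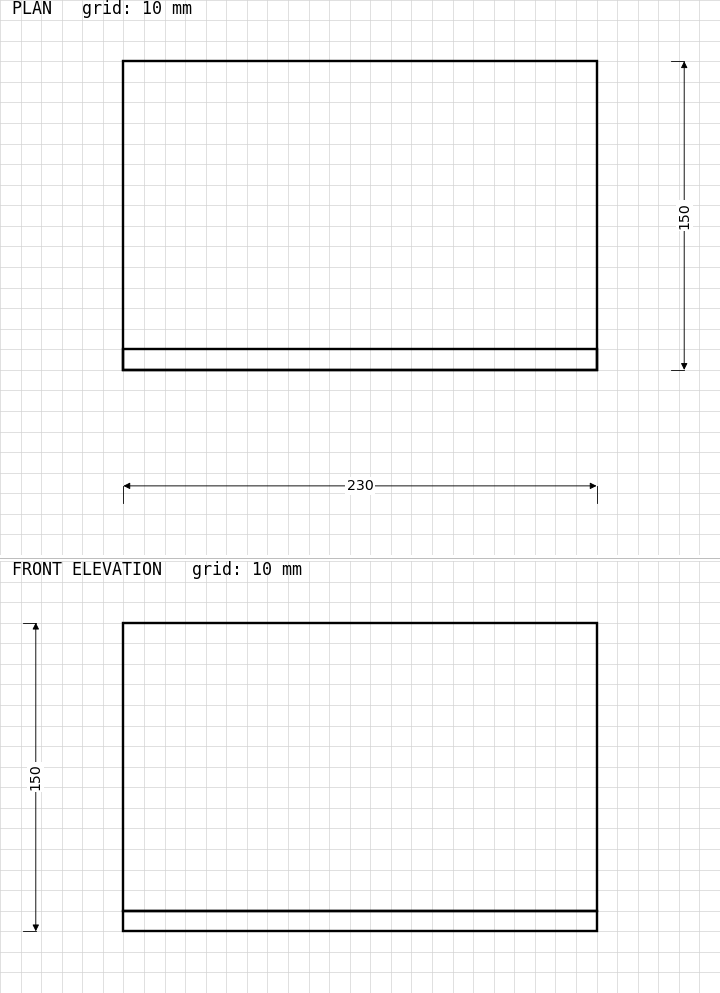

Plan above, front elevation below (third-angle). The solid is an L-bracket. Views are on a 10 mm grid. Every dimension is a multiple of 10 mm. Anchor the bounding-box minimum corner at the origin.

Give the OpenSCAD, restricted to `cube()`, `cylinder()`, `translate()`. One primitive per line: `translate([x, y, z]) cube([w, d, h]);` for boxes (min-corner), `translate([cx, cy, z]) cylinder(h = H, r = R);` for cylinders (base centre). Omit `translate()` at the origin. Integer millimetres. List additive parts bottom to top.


cube([230, 150, 10]);
translate([0, 0, 10]) cube([230, 10, 140]);


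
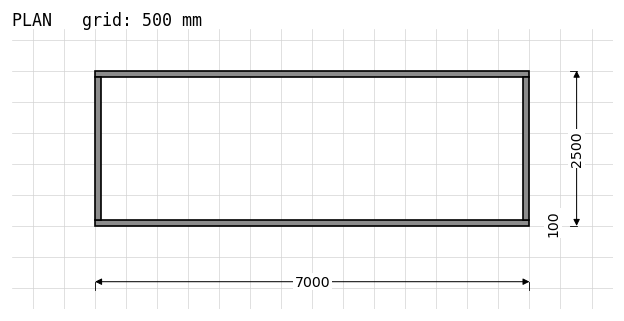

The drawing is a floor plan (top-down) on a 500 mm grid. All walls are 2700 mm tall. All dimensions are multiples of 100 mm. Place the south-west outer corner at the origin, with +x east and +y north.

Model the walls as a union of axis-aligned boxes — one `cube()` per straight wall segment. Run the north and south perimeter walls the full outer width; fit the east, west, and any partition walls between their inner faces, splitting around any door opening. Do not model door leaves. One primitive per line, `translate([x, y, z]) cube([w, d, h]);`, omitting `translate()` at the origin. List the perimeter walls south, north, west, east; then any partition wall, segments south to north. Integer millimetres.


cube([7000, 100, 2700]);
translate([0, 2400, 0]) cube([7000, 100, 2700]);
translate([0, 100, 0]) cube([100, 2300, 2700]);
translate([6900, 100, 0]) cube([100, 2300, 2700]);
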